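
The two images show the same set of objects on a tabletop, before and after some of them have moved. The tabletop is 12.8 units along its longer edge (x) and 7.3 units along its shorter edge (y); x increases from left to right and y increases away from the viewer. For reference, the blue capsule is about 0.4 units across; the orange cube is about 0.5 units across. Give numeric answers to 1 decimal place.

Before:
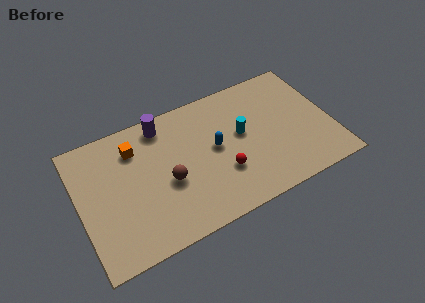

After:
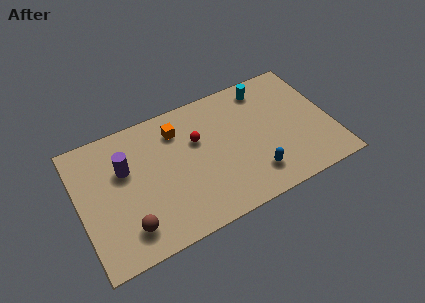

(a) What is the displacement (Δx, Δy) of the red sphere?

(-1.0, 2.3)

The red sphere started near (7.1, 2.4) and ended near (6.1, 4.7).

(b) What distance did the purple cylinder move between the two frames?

2.6

The purple cylinder moved from about (4.5, 6.3) to (2.4, 4.7), a distance of √(2.1² + 1.6²) ≈ 2.6.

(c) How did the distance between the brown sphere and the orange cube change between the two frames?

+2.3

They were about 2.9 units apart before and 5.2 after — 2.3 units further apart.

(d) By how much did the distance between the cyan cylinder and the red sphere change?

+1.9

They were about 2.1 units apart before and 4.0 after — 1.9 units further apart.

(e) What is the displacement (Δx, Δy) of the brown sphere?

(-2.2, -1.6)

The brown sphere started near (4.4, 3.1) and ended near (2.2, 1.5).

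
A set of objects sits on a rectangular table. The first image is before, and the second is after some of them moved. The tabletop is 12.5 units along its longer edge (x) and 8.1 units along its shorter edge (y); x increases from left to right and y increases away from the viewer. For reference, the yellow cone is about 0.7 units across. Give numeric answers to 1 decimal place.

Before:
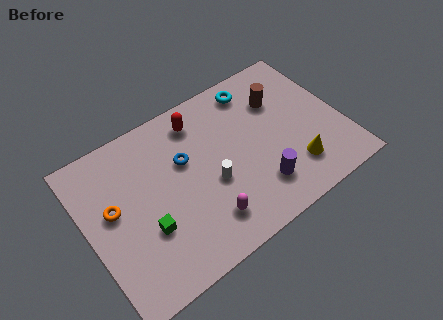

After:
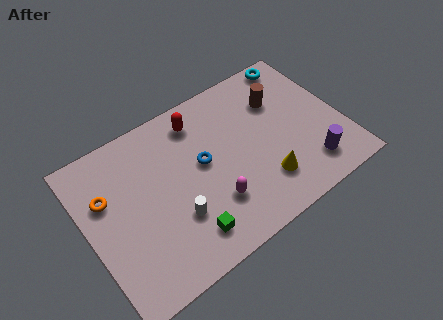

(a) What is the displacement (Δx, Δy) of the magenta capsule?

(0.5, 0.6)

The magenta capsule started near (5.3, 1.7) and ended near (5.8, 2.3).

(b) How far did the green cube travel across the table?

2.1

The green cube moved from about (2.6, 2.8) to (4.3, 1.5), a distance of √(1.7² + 1.3²) ≈ 2.1.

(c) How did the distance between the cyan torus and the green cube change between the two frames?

+1.5

Before: roughly 7.4 units apart; after: 8.9. That's 1.5 units further apart.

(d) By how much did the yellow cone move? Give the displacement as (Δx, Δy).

(-1.5, 0.1)

The yellow cone started near (9.8, 1.9) and ended near (8.3, 2.0).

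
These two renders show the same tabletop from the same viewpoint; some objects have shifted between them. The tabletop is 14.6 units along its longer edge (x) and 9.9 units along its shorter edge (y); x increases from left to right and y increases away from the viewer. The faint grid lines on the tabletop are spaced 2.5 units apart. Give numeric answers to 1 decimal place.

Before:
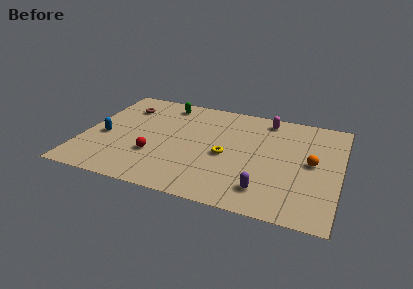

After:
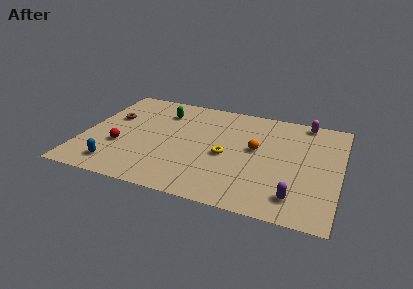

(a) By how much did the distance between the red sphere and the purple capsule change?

+3.7

They were about 6.5 units apart before and 10.2 after — 3.7 units further apart.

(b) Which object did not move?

the yellow torus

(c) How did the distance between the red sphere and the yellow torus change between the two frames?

+1.9

The distance was about 4.2 in the first image and 6.1 in the second, so they moved 1.9 units further apart.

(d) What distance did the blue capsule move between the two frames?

2.8

The blue capsule moved from about (1.2, 4.2) to (2.2, 1.6), a distance of √(1.0² + 2.6²) ≈ 2.8.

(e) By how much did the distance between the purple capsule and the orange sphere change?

+0.5

The distance was about 4.0 in the first image and 4.5 in the second, so they moved 0.5 units further apart.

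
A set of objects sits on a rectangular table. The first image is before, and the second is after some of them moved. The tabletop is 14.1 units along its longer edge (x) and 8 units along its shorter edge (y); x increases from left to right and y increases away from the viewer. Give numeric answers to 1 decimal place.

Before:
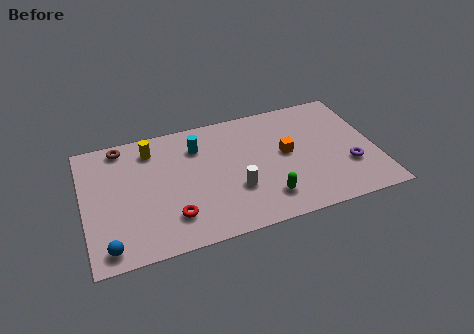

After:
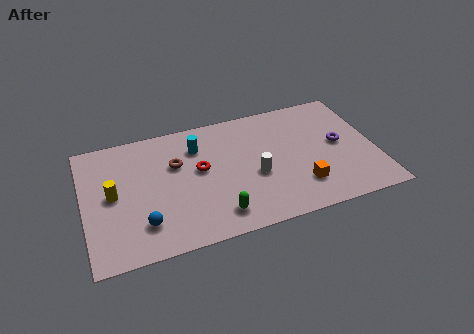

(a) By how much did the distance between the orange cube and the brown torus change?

-1.7

They were about 8.3 units apart before and 6.6 after — 1.7 units closer together.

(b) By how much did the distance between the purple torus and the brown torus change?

-3.6

They were about 11.6 units apart before and 8.0 after — 3.6 units closer together.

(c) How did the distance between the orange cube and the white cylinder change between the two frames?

-0.6

Before: roughly 3.1 units apart; after: 2.5. That's 0.6 units closer together.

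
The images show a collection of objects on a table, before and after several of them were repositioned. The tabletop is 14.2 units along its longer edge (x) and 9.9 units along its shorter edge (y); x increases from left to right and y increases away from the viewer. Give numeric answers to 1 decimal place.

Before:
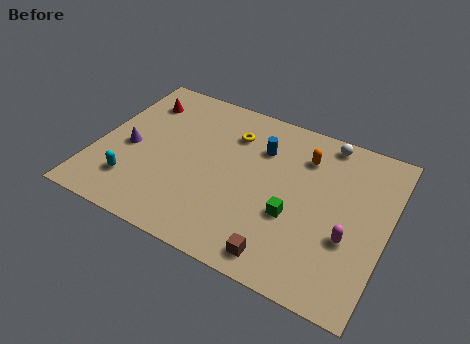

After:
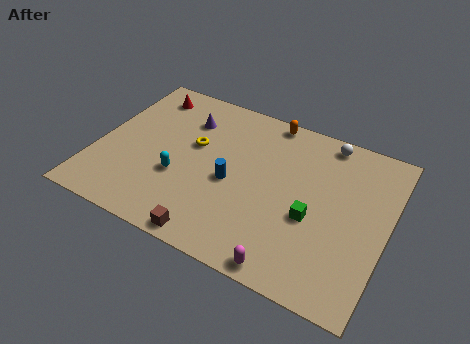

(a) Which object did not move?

the white sphere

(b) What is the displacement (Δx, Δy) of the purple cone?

(2.4, 3.0)

From the two frames, the purple cone sits at roughly (1.6, 4.4) before and (4.0, 7.4) after.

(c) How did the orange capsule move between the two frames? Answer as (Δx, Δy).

(-2.0, 1.6)

The orange capsule started near (9.9, 7.5) and ended near (7.9, 9.1).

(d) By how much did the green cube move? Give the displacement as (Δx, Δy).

(0.9, 0.3)

The green cube started near (9.8, 3.7) and ended near (10.7, 4.0).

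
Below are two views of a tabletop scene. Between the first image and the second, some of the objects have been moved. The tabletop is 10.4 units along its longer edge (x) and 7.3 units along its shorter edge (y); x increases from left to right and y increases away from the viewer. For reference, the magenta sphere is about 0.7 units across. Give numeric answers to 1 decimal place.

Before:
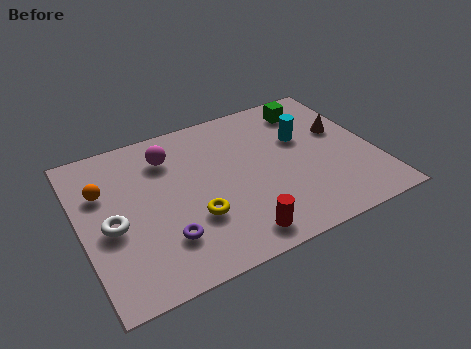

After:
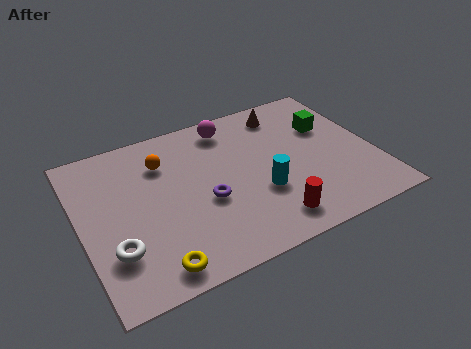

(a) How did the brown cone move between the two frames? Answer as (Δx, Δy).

(-1.8, 1.7)

The brown cone started near (9.4, 4.4) and ended near (7.6, 6.1).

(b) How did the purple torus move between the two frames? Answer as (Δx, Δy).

(1.6, 1.1)

The purple torus was at about (2.7, 1.9) and moved to about (4.3, 3.0).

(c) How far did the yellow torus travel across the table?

2.2

From (3.8, 2.4) to (2.2, 0.9), the yellow torus covered √(1.6² + 1.5²) ≈ 2.2 units.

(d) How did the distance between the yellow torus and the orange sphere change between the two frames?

+0.8

Before: roughly 3.8 units apart; after: 4.6. That's 0.8 units further apart.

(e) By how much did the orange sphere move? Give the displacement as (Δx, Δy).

(2.2, 0.5)

The orange sphere started near (0.9, 4.9) and ended near (3.1, 5.4).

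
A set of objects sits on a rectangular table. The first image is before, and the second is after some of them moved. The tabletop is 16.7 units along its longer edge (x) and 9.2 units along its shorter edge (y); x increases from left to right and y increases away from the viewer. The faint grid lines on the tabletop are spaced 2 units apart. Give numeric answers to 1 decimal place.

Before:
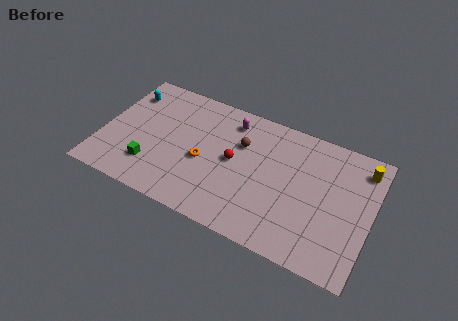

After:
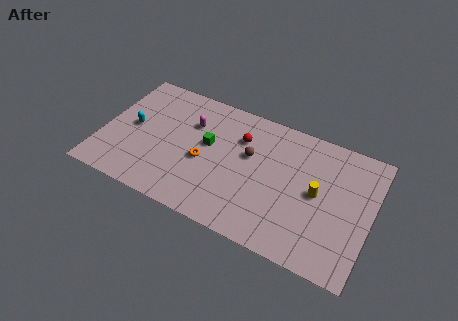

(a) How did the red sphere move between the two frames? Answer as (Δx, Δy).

(0.2, 1.8)

The red sphere was at about (8.2, 4.8) and moved to about (8.4, 6.6).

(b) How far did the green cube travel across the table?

4.4

The green cube was near (3.3, 2.3) before and (6.5, 5.3) after, so it travelled √(3.2² + 3.0²) ≈ 4.4 units.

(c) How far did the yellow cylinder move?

3.8

The yellow cylinder moved from about (15.9, 7.6) to (13.4, 4.7), a distance of √(2.5² + 2.9²) ≈ 3.8.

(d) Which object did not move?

the orange torus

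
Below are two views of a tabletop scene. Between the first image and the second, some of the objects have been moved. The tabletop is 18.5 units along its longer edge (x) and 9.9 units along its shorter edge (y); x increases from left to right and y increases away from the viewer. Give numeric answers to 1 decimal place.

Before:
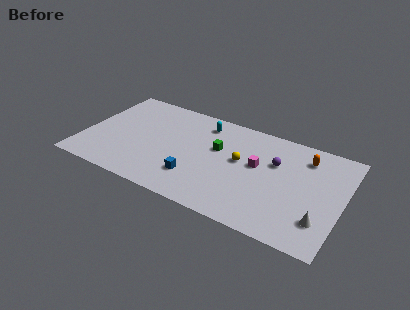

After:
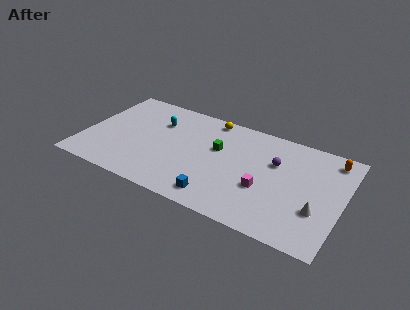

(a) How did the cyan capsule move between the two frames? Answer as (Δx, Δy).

(-3.2, -1.2)

The cyan capsule was at about (8.2, 8.2) and moved to about (5.0, 7.0).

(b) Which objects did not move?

the green cube and the purple sphere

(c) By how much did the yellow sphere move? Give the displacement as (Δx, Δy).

(-2.6, 3.3)

From the two frames, the yellow sphere sits at roughly (11.2, 5.6) before and (8.6, 8.9) after.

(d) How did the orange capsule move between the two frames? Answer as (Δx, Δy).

(1.8, 0.6)

From the two frames, the orange capsule sits at roughly (15.6, 7.9) before and (17.4, 8.5) after.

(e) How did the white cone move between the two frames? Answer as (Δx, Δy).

(-0.3, 0.8)

From the two frames, the white cone sits at roughly (17.2, 2.5) before and (16.9, 3.3) after.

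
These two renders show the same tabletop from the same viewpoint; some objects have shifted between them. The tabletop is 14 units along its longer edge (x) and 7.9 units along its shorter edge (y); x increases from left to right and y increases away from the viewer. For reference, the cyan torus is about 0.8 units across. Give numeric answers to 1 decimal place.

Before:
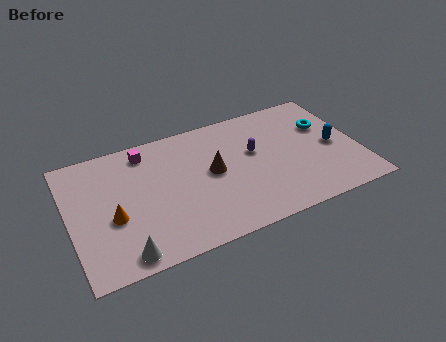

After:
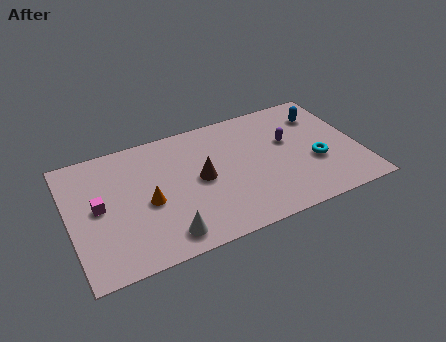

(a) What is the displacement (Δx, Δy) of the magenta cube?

(-2.5, -2.6)

From the two frames, the magenta cube sits at roughly (3.9, 6.7) before and (1.4, 4.1) after.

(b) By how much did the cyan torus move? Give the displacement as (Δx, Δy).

(-0.8, -2.2)

From the two frames, the cyan torus sits at roughly (12.6, 5.2) before and (11.8, 3.0) after.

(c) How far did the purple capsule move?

1.7

From (9.0, 4.7) to (10.7, 4.8), the purple capsule covered √(1.7² + 0.1²) ≈ 1.7 units.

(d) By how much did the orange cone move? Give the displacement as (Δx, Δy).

(1.7, 0.3)

The orange cone started near (2.0, 3.2) and ended near (3.7, 3.5).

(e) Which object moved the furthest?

the magenta cube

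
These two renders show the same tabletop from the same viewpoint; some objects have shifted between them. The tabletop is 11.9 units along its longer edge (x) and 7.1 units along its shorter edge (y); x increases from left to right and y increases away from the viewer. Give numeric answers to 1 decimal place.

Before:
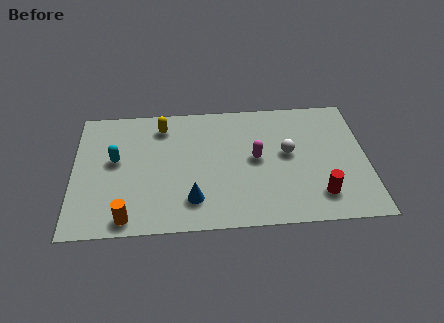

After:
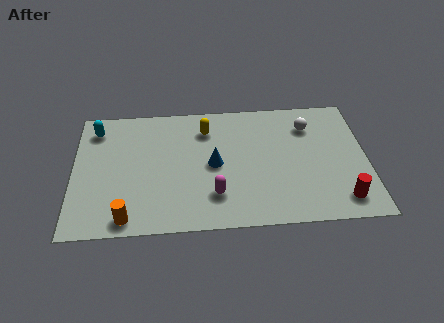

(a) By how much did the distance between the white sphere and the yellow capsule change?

-1.2

They were about 5.4 units apart before and 4.2 after — 1.2 units closer together.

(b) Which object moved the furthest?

the magenta capsule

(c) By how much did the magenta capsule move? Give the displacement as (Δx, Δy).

(-1.7, -1.9)

From the two frames, the magenta capsule sits at roughly (7.4, 3.7) before and (5.7, 1.8) after.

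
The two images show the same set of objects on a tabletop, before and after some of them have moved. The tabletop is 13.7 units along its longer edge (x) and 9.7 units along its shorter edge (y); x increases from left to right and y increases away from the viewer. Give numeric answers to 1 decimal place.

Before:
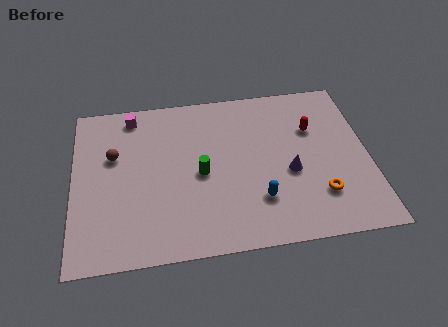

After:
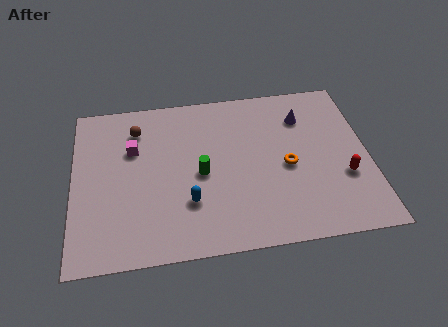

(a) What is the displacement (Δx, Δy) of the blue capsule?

(-3.2, 0.3)

The blue capsule was at about (8.5, 2.6) and moved to about (5.3, 2.9).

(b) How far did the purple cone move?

3.4

The purple cone moved from about (10.0, 4.0) to (10.8, 7.3), a distance of √(0.8² + 3.3²) ≈ 3.4.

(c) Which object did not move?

the green cylinder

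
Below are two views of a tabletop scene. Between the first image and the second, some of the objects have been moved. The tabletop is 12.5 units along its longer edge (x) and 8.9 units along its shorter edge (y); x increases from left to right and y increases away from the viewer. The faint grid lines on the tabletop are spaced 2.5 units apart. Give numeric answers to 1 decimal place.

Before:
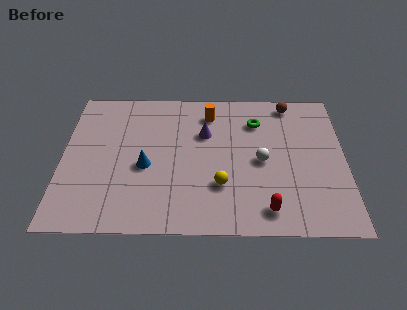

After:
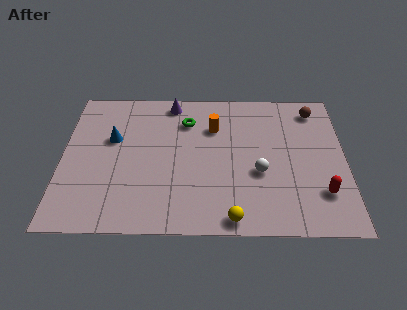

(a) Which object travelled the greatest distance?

the green torus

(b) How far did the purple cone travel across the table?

2.5

The purple cone was near (6.3, 5.9) before and (4.8, 7.9) after, so it travelled √(1.5² + 2.0²) ≈ 2.5 units.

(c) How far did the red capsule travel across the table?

2.6

The red capsule was near (9.0, 1.3) before and (11.4, 2.3) after, so it travelled √(2.4² + 1.0²) ≈ 2.6 units.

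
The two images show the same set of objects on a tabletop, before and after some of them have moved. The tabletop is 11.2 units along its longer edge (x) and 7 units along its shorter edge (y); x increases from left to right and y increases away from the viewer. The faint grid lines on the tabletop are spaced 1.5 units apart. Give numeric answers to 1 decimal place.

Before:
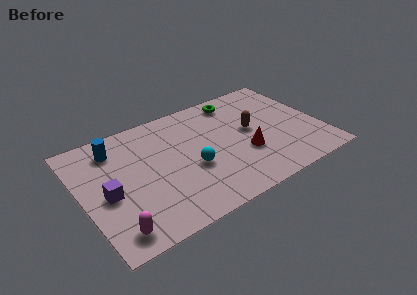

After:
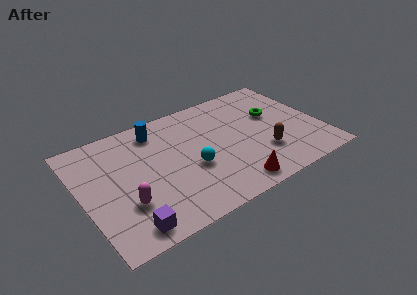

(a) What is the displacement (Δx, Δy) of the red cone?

(-0.9, -1.6)

From the two frames, the red cone sits at roughly (7.5, 2.5) before and (6.6, 0.9) after.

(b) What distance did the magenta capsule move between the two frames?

1.4

From (1.1, 1.0) to (1.8, 2.2), the magenta capsule covered √(0.7² + 1.2²) ≈ 1.4 units.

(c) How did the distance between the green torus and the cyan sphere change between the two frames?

+0.3

Before: roughly 4.2 units apart; after: 4.5. That's 0.3 units further apart.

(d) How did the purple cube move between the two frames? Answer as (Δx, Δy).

(0.6, -2.2)

From the two frames, the purple cube sits at roughly (1.1, 3.1) before and (1.7, 0.9) after.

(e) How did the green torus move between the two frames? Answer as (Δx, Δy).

(1.5, -1.7)

The green torus started near (7.7, 6.0) and ended near (9.2, 4.3).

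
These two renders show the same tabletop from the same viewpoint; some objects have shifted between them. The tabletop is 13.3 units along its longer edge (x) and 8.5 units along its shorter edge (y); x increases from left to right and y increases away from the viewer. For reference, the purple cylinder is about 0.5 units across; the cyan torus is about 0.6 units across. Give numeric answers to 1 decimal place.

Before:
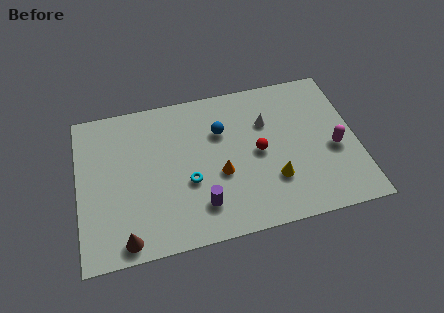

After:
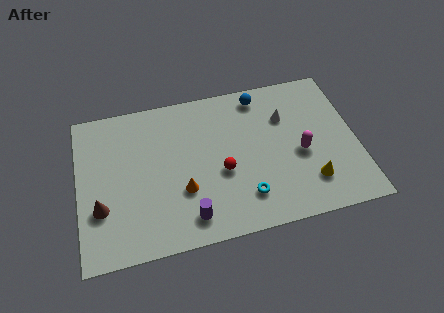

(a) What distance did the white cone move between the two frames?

0.9

From (9.1, 5.8) to (10.0, 5.9), the white cone covered √(0.9² + 0.1²) ≈ 0.9 units.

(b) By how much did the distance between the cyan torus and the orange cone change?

+1.6

Before: roughly 1.5 units apart; after: 3.1. That's 1.6 units further apart.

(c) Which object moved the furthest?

the cyan torus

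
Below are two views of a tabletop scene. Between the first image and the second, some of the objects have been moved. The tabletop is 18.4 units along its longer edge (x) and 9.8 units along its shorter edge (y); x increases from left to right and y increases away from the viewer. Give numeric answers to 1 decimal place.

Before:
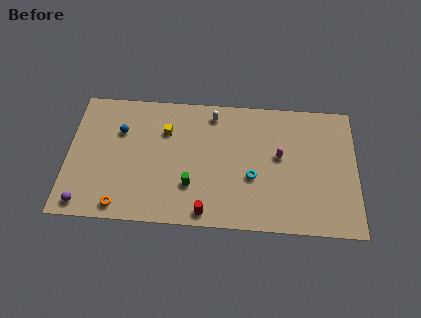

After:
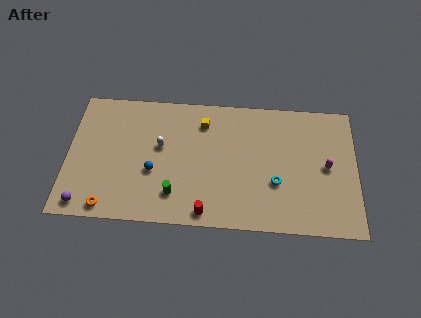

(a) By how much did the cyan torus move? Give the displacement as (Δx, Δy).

(1.5, -0.3)

The cyan torus started near (11.8, 3.8) and ended near (13.3, 3.5).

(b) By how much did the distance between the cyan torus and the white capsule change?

+2.4

Before: roughly 5.3 units apart; after: 7.7. That's 2.4 units further apart.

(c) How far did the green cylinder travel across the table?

1.2

The green cylinder was near (7.9, 2.9) before and (6.9, 2.2) after, so it travelled √(1.0² + 0.7²) ≈ 1.2 units.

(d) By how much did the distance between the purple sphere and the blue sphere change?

-0.9

They were about 6.0 units apart before and 5.1 after — 0.9 units closer together.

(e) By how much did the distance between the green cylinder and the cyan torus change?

+2.5

The distance was about 4.0 in the first image and 6.5 in the second, so they moved 2.5 units further apart.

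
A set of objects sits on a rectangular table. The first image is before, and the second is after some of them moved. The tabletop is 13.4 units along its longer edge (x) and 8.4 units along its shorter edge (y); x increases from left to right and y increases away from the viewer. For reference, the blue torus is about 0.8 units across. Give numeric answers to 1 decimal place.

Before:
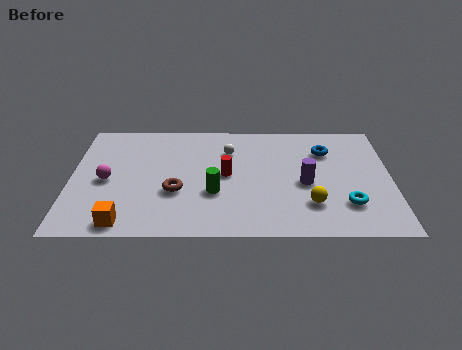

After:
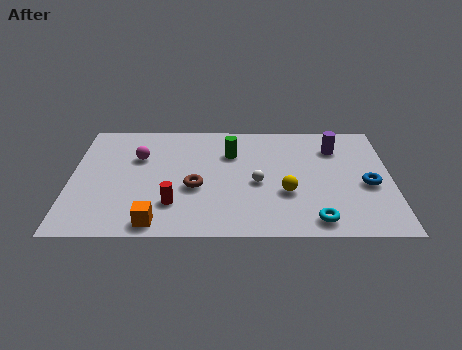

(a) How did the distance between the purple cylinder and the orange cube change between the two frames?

+1.2

The distance was about 8.0 in the first image and 9.2 in the second, so they moved 1.2 units further apart.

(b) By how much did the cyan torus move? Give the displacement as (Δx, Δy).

(-1.3, -1.1)

The cyan torus started near (11.5, 2.2) and ended near (10.2, 1.1).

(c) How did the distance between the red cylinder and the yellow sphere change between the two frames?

+0.7

Before: roughly 4.1 units apart; after: 4.8. That's 0.7 units further apart.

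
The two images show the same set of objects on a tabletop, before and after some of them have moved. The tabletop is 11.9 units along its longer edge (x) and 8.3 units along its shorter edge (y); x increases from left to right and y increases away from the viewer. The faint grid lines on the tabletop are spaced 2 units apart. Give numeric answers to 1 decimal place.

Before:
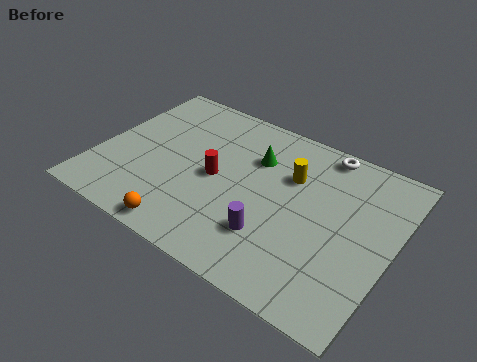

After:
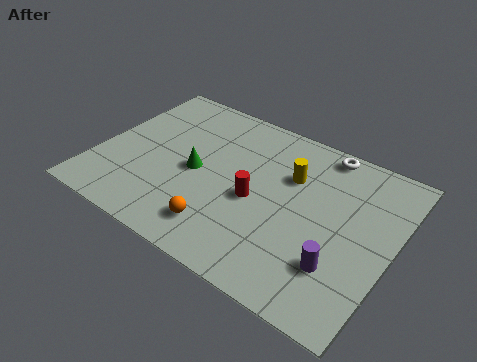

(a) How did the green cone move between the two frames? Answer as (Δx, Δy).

(-2.1, -1.9)

From the two frames, the green cone sits at roughly (6.1, 5.8) before and (4.0, 3.9) after.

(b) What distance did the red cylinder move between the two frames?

1.7

The red cylinder was near (4.8, 4.0) before and (6.5, 3.7) after, so it travelled √(1.7² + 0.3²) ≈ 1.7 units.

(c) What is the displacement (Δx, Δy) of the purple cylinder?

(2.7, 0.0)

The purple cylinder started near (7.4, 2.3) and ended near (10.1, 2.3).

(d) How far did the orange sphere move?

1.5

The orange sphere was near (4.2, 0.8) before and (5.5, 1.6) after, so it travelled √(1.3² + 0.8²) ≈ 1.5 units.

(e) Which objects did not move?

the yellow cylinder and the white torus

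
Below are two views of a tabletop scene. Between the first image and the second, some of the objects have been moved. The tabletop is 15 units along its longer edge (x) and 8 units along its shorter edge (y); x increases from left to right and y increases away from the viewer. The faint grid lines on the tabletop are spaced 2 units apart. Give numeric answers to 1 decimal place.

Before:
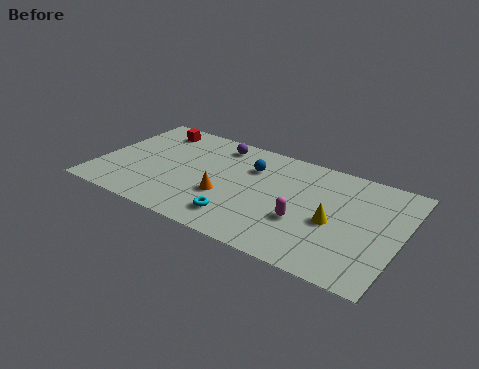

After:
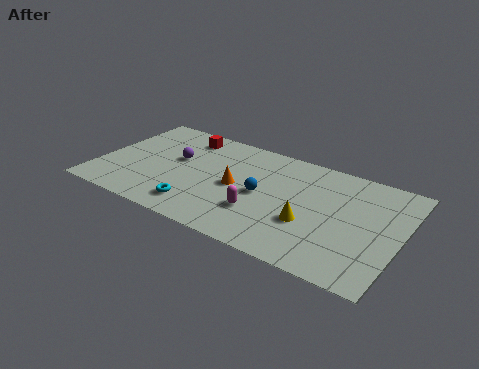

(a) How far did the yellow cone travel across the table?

1.3

From (11.8, 3.5) to (10.7, 2.9), the yellow cone covered √(1.1² + 0.6²) ≈ 1.3 units.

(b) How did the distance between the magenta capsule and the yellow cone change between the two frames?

+0.9

They were about 1.5 units apart before and 2.4 after — 0.9 units further apart.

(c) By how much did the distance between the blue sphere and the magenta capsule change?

-2.7

They were about 4.1 units apart before and 1.4 after — 2.7 units closer together.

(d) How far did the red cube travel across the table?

1.6

The red cube moved from about (2.2, 6.7) to (3.8, 6.7), a distance of √(1.6² + 0.0²) ≈ 1.6.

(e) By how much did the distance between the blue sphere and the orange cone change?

-1.6

The distance was about 2.9 in the first image and 1.3 in the second, so they moved 1.6 units closer together.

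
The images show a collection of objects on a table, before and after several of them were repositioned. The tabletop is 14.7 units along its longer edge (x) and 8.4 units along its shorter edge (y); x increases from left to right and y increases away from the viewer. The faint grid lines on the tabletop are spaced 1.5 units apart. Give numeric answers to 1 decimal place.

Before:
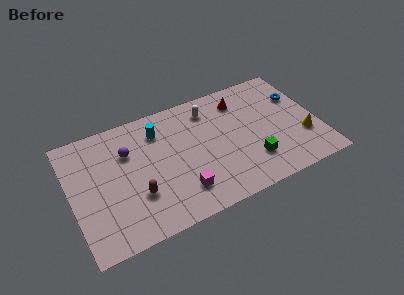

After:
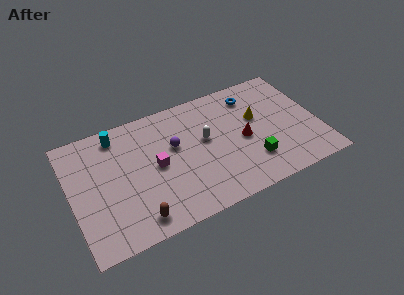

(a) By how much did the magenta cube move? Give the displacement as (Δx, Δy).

(-1.2, 2.3)

The magenta cube was at about (6.2, 1.9) and moved to about (5.0, 4.2).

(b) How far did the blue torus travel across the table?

2.9

The blue torus moved from about (13.8, 5.7) to (11.1, 6.8), a distance of √(2.7² + 1.1²) ≈ 2.9.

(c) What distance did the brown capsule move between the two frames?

1.5

The brown capsule was near (3.7, 2.7) before and (3.5, 1.2) after, so it travelled √(0.2² + 1.5²) ≈ 1.5 units.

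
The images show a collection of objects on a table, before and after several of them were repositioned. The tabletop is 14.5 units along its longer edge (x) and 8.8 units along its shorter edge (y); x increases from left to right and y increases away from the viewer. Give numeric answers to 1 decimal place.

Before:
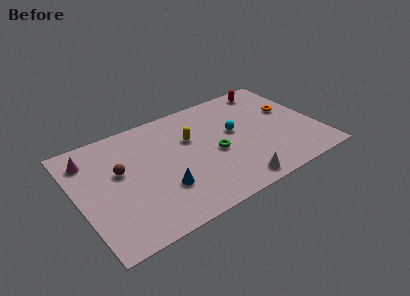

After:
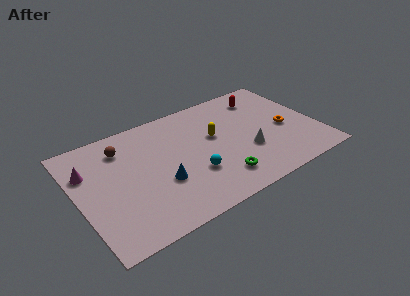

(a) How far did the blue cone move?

0.5

The blue cone moved from about (4.8, 2.7) to (4.8, 3.2), a distance of √(0.0² + 0.5²) ≈ 0.5.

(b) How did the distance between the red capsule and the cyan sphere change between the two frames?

+2.8

They were about 3.8 units apart before and 6.6 after — 2.8 units further apart.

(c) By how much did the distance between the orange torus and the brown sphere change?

-0.4

The distance was about 10.5 in the first image and 10.1 in the second, so they moved 0.4 units closer together.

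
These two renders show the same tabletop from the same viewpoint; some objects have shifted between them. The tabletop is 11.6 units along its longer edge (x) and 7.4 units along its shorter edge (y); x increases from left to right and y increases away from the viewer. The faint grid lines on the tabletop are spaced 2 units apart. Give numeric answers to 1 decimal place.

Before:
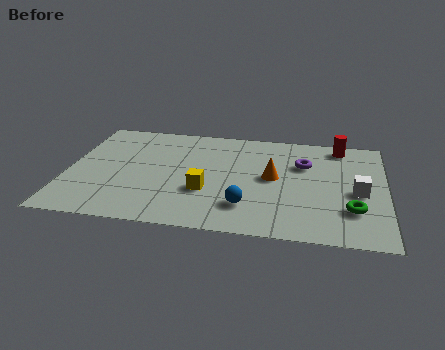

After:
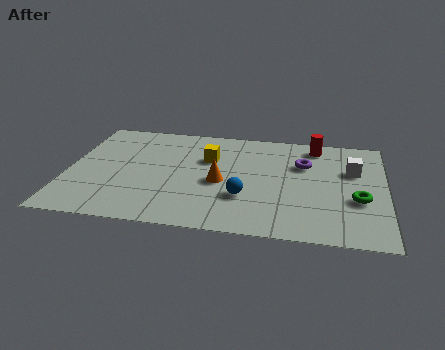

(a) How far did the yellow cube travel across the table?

2.3

The yellow cube moved from about (5.1, 2.6) to (5.1, 4.9), a distance of √(0.0² + 2.3²) ≈ 2.3.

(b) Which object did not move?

the purple torus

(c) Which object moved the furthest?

the yellow cube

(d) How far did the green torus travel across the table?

0.7

The green torus moved from about (10.4, 2.1) to (10.6, 2.8), a distance of √(0.2² + 0.7²) ≈ 0.7.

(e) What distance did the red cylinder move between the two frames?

0.9

The red cylinder moved from about (9.9, 6.5) to (9.0, 6.4), a distance of √(0.9² + 0.1²) ≈ 0.9.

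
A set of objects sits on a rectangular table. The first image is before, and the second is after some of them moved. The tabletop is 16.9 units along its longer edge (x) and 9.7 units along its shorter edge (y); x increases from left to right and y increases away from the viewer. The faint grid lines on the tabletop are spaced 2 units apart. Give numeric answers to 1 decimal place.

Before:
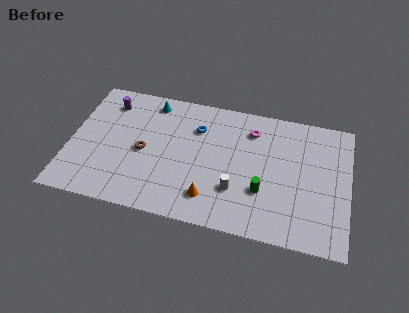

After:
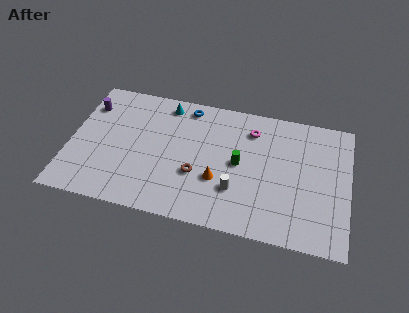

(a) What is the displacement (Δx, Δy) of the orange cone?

(0.4, 1.4)

The orange cone started near (8.7, 2.0) and ended near (9.1, 3.4).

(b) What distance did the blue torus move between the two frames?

1.7

The blue torus was near (7.6, 7.0) before and (6.9, 8.5) after, so it travelled √(0.7² + 1.5²) ≈ 1.7 units.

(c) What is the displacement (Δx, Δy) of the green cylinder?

(-1.5, 1.7)

The green cylinder started near (11.8, 3.2) and ended near (10.3, 4.9).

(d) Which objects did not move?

the white cylinder and the magenta torus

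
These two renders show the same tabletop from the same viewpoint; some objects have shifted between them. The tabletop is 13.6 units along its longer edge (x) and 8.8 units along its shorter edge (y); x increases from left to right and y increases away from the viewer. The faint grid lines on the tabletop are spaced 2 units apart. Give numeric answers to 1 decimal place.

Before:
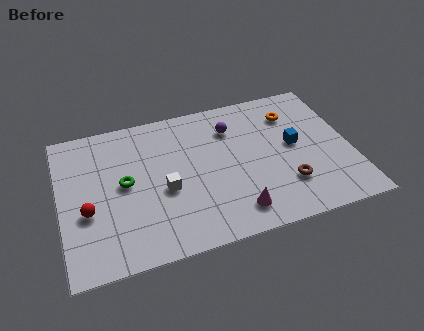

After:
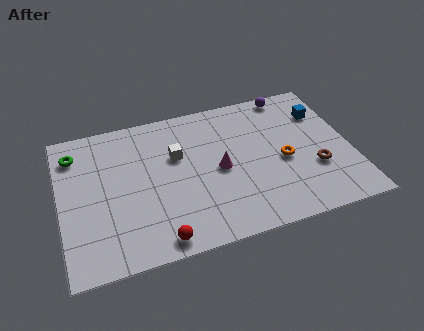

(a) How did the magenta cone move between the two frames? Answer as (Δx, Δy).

(-0.5, 2.7)

From the two frames, the magenta cone sits at roughly (7.9, 1.5) before and (7.4, 4.2) after.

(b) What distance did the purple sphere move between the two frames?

3.2

From (8.2, 6.6) to (11.1, 8.0), the purple sphere covered √(2.9² + 1.4²) ≈ 3.2 units.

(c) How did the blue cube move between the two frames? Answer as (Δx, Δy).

(1.5, 1.7)

The blue cube was at about (11.0, 4.7) and moved to about (12.5, 6.4).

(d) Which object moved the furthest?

the red sphere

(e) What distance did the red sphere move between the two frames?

4.0

The red sphere moved from about (1.2, 3.4) to (4.3, 0.9), a distance of √(3.1² + 2.5²) ≈ 4.0.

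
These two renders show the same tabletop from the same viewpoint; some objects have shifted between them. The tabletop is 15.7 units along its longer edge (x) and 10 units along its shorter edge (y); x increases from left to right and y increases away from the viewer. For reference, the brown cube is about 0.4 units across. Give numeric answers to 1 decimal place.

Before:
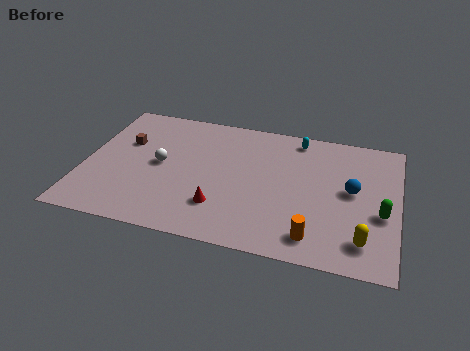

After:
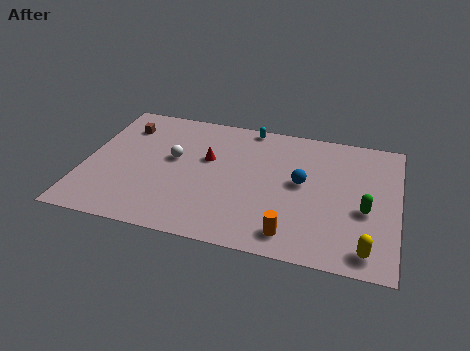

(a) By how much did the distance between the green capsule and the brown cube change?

-0.3

They were about 13.2 units apart before and 12.9 after — 0.3 units closer together.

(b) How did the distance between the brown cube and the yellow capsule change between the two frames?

+1.1

Before: roughly 13.0 units apart; after: 14.1. That's 1.1 units further apart.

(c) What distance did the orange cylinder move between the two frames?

1.1

The orange cylinder was near (11.7, 1.6) before and (10.6, 1.5) after, so it travelled √(1.1² + 0.1²) ≈ 1.1 units.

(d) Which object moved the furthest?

the red cone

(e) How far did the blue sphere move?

2.5

The blue sphere moved from about (13.4, 5.4) to (10.9, 5.4), a distance of √(2.5² + 0.0²) ≈ 2.5.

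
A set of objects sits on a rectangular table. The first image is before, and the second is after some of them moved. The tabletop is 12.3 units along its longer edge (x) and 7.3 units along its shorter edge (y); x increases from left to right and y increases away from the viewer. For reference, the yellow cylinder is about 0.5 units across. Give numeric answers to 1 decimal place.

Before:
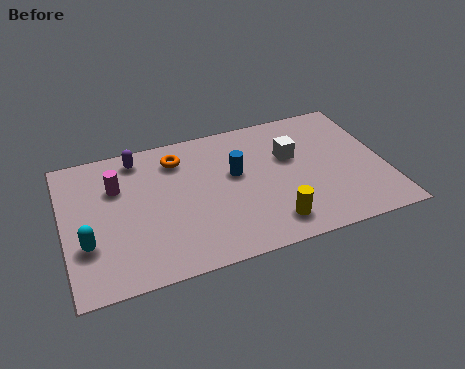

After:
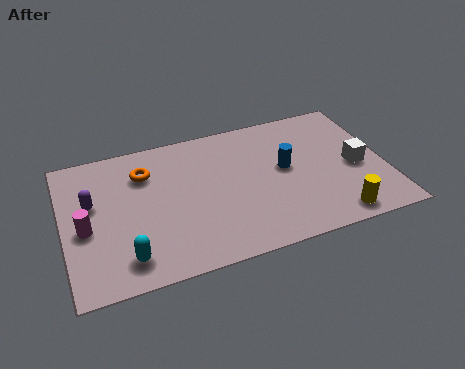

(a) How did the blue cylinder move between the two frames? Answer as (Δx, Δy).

(1.9, -0.3)

From the two frames, the blue cylinder sits at roughly (6.6, 4.3) before and (8.5, 4.0) after.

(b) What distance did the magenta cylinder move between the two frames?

2.2

The magenta cylinder moved from about (2.1, 5.0) to (0.8, 3.2), a distance of √(1.3² + 1.8²) ≈ 2.2.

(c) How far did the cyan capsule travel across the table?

1.8

From (0.8, 2.4) to (2.2, 1.3), the cyan capsule covered √(1.4² + 1.1²) ≈ 1.8 units.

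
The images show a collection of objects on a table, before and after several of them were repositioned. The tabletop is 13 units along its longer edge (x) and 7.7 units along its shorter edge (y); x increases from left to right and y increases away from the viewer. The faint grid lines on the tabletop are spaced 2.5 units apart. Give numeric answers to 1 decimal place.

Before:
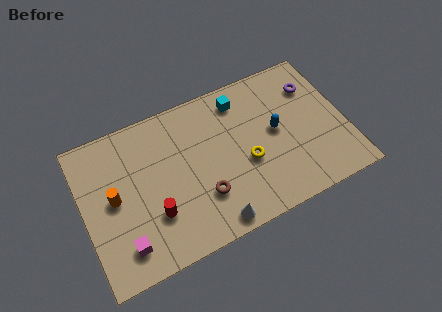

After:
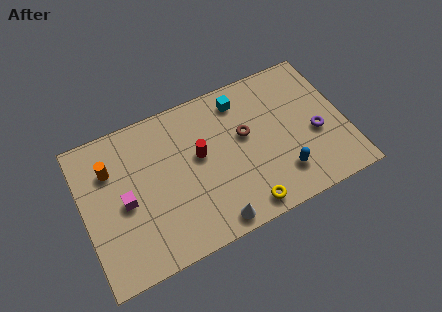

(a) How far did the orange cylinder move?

1.5

The orange cylinder moved from about (1.5, 4.0) to (1.5, 5.5), a distance of √(0.0² + 1.5²) ≈ 1.5.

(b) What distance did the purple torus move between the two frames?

2.5

The purple torus was near (11.7, 5.7) before and (11.5, 3.2) after, so it travelled √(0.2² + 2.5²) ≈ 2.5 units.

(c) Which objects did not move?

the cyan cube and the white cone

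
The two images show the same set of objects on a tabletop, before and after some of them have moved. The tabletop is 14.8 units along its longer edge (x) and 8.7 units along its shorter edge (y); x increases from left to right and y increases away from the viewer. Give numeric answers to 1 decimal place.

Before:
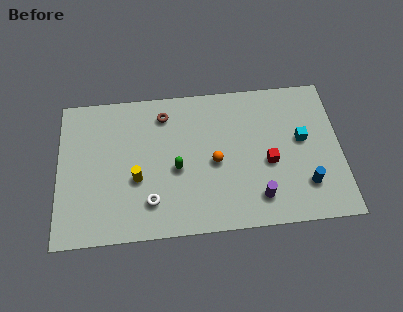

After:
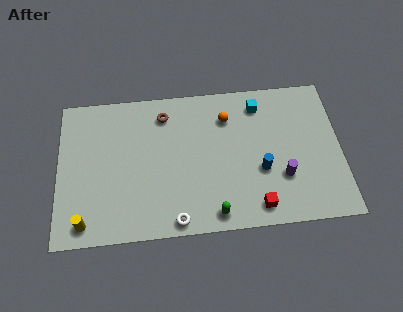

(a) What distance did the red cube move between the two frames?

2.6

From (11.0, 3.7) to (10.3, 1.2), the red cube covered √(0.7² + 2.5²) ≈ 2.6 units.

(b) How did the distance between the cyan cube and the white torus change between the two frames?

-0.7

Before: roughly 8.5 units apart; after: 7.8. That's 0.7 units closer together.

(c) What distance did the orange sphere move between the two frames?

2.7

The orange sphere moved from about (8.2, 4.0) to (8.9, 6.6), a distance of √(0.7² + 2.6²) ≈ 2.7.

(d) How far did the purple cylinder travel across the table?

1.7

From (10.4, 1.7) to (11.7, 2.8), the purple cylinder covered √(1.3² + 1.1²) ≈ 1.7 units.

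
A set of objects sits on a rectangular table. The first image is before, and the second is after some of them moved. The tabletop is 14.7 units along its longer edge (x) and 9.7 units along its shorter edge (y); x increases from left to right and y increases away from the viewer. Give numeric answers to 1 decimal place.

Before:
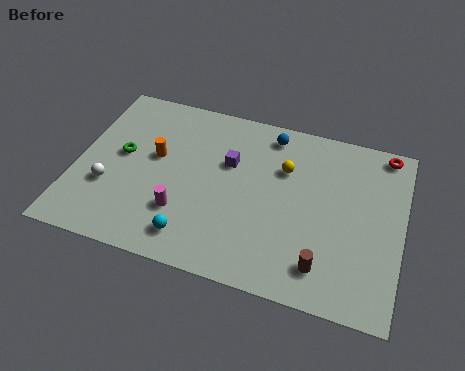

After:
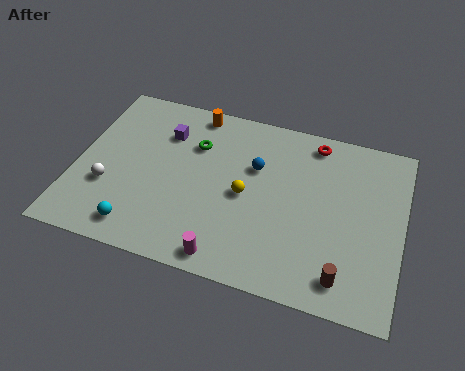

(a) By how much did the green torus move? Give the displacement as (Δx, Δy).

(3.2, 1.5)

The green torus started near (2.0, 5.3) and ended near (5.2, 6.8).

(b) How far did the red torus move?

3.2

From (13.7, 8.8) to (10.5, 8.5), the red torus covered √(3.2² + 0.3²) ≈ 3.2 units.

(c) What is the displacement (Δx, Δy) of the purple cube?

(-3.0, 0.9)

The purple cube started near (6.8, 6.2) and ended near (3.8, 7.1).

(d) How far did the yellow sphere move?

2.6

From (9.3, 6.6) to (7.7, 4.6), the yellow sphere covered √(1.6² + 2.0²) ≈ 2.6 units.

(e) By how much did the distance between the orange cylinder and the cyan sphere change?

+3.0

Before: roughly 4.5 units apart; after: 7.5. That's 3.0 units further apart.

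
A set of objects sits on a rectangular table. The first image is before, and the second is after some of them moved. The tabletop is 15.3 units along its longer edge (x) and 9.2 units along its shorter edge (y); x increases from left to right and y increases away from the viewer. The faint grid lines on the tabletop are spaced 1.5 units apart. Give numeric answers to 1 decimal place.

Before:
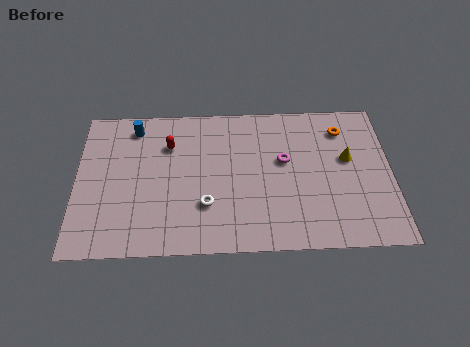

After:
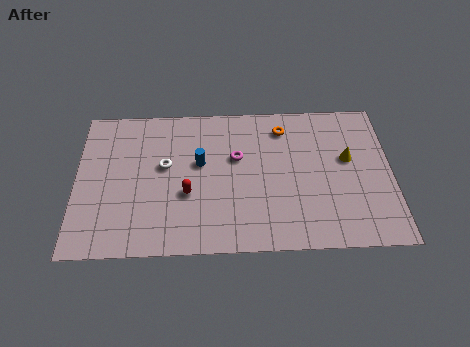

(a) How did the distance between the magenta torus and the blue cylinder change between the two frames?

-5.9

They were about 7.7 units apart before and 1.8 after — 5.9 units closer together.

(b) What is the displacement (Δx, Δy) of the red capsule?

(0.9, -3.1)

The red capsule was at about (4.5, 6.6) and moved to about (5.4, 3.5).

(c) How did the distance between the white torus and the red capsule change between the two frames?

-2.1

Before: roughly 4.2 units apart; after: 2.1. That's 2.1 units closer together.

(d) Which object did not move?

the yellow cone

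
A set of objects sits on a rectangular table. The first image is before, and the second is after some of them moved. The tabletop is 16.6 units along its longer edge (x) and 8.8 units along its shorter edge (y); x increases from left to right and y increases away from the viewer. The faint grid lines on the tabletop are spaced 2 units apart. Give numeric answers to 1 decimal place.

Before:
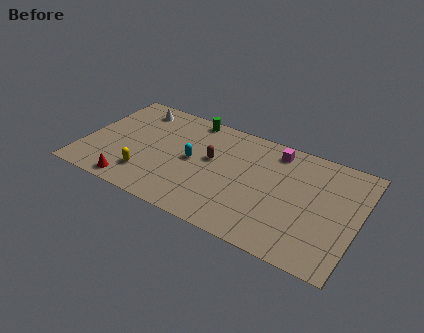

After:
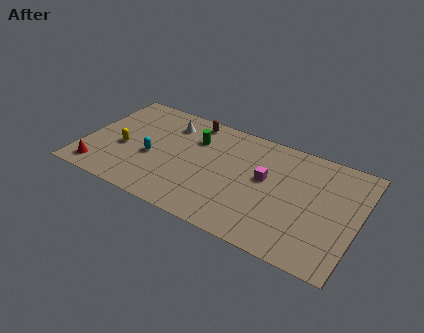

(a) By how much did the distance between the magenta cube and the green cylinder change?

-0.6

They were about 5.3 units apart before and 4.7 after — 0.6 units closer together.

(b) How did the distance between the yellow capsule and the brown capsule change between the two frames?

+0.8

The distance was about 4.7 in the first image and 5.5 in the second, so they moved 0.8 units further apart.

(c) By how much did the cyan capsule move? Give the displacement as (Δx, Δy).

(-2.4, -0.8)

The cyan capsule was at about (6.6, 4.5) and moved to about (4.2, 3.7).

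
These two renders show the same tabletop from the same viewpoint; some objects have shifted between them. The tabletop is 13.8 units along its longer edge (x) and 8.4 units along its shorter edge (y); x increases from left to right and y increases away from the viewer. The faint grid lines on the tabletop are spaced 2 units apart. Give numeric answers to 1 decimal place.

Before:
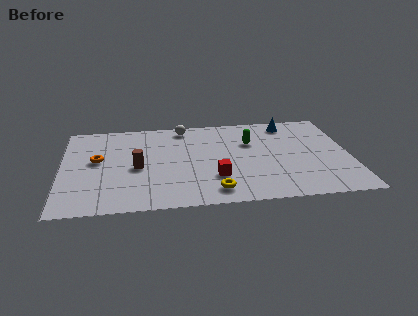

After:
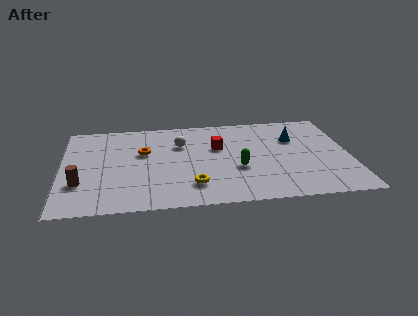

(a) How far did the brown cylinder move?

3.0

The brown cylinder was near (3.6, 3.8) before and (0.9, 2.6) after, so it travelled √(2.7² + 1.2²) ≈ 3.0 units.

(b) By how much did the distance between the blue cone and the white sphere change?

+0.4

They were about 5.1 units apart before and 5.5 after — 0.4 units further apart.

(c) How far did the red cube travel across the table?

2.8

The red cube was near (7.3, 2.5) before and (7.5, 5.3) after, so it travelled √(0.2² + 2.8²) ≈ 2.8 units.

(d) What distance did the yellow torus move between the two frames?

1.2

The yellow torus was near (7.2, 1.3) before and (6.2, 1.9) after, so it travelled √(1.0² + 0.6²) ≈ 1.2 units.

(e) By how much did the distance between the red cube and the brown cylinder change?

+3.2

The distance was about 3.9 in the first image and 7.1 in the second, so they moved 3.2 units further apart.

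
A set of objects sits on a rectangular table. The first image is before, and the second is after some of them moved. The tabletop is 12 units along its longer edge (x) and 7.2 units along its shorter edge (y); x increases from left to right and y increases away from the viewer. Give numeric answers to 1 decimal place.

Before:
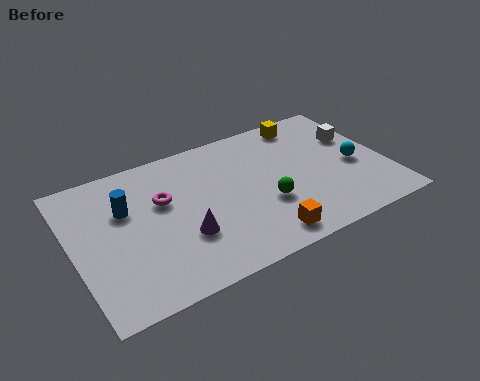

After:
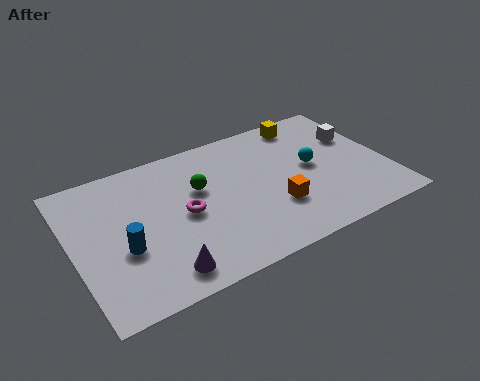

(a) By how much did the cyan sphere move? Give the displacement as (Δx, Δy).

(-1.6, 0.6)

The cyan sphere was at about (10.8, 3.2) and moved to about (9.2, 3.8).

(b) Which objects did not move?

the yellow cube and the white cube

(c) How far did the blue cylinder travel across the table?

1.9

The blue cylinder moved from about (2.1, 4.7) to (1.8, 2.8), a distance of √(0.3² + 1.9²) ≈ 1.9.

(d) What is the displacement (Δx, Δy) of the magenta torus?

(0.7, -1.0)

From the two frames, the magenta torus sits at roughly (3.5, 4.5) before and (4.2, 3.5) after.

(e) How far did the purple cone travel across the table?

1.6

From (4.0, 2.4) to (3.0, 1.1), the purple cone covered √(1.0² + 1.3²) ≈ 1.6 units.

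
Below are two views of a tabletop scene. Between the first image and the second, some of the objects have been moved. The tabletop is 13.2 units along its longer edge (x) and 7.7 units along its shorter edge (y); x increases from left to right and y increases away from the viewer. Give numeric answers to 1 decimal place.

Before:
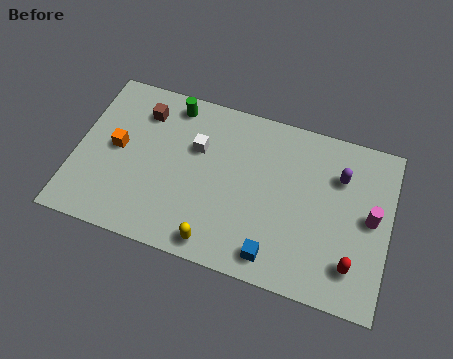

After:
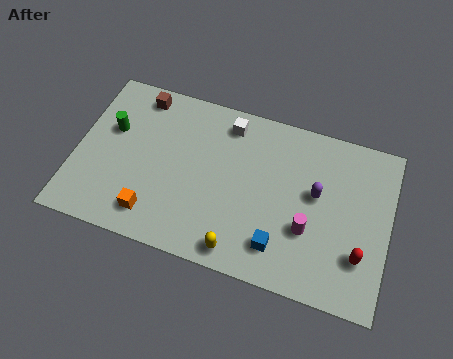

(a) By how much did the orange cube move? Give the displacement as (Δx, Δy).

(1.8, -2.6)

The orange cube started near (1.7, 4.0) and ended near (3.5, 1.4).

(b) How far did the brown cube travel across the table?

0.7

The brown cube moved from about (2.6, 6.0) to (2.4, 6.7), a distance of √(0.2² + 0.7²) ≈ 0.7.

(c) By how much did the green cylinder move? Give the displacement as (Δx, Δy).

(-2.4, -1.9)

The green cylinder started near (3.8, 6.7) and ended near (1.4, 4.8).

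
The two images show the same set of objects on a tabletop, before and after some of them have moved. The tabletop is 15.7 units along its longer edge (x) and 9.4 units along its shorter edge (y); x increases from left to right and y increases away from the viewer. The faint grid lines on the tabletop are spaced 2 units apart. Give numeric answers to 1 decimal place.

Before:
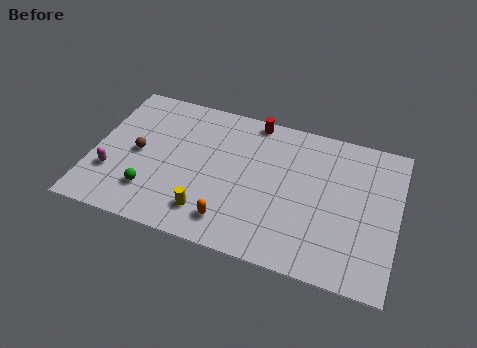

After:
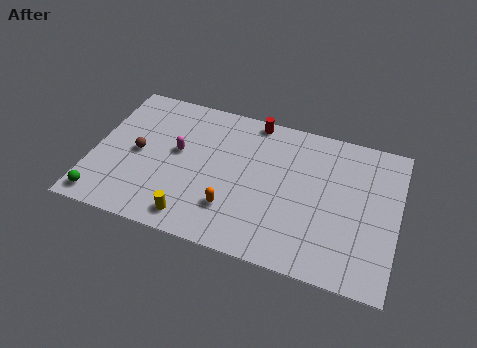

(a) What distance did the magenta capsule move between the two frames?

4.0

The magenta capsule was near (1.1, 2.9) before and (4.3, 5.3) after, so it travelled √(3.2² + 2.4²) ≈ 4.0 units.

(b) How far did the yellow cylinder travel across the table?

0.9

The yellow cylinder moved from about (6.2, 1.9) to (5.5, 1.3), a distance of √(0.7² + 0.6²) ≈ 0.9.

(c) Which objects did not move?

the brown sphere and the red cylinder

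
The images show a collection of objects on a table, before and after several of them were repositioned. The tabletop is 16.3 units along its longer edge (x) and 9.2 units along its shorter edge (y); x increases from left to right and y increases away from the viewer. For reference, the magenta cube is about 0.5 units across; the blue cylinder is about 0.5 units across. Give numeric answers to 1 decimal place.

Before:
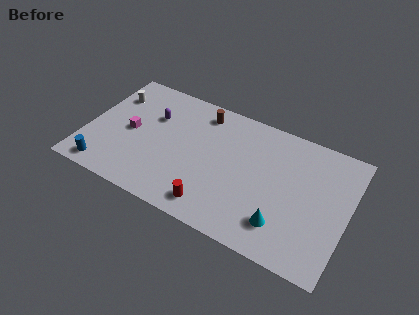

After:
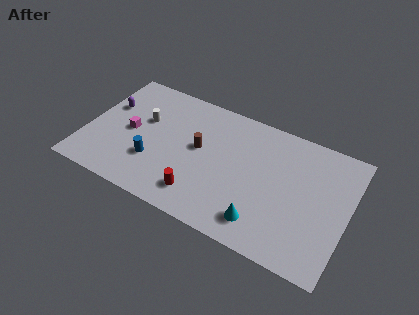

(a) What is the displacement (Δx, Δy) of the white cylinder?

(2.2, -1.1)

From the two frames, the white cylinder sits at roughly (1.2, 6.8) before and (3.4, 5.7) after.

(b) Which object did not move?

the magenta cube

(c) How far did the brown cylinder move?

2.7

The brown cylinder moved from about (6.8, 7.8) to (7.0, 5.1), a distance of √(0.2² + 2.7²) ≈ 2.7.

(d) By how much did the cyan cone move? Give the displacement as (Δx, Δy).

(-1.2, -0.4)

The cyan cone started near (12.6, 2.1) and ended near (11.4, 1.7).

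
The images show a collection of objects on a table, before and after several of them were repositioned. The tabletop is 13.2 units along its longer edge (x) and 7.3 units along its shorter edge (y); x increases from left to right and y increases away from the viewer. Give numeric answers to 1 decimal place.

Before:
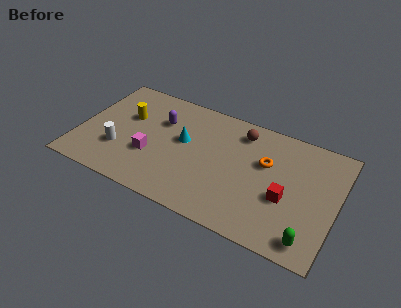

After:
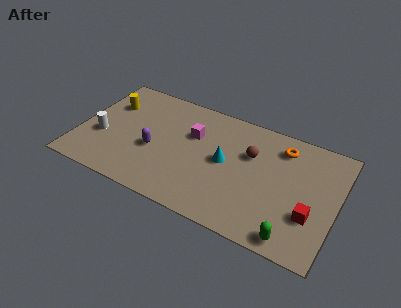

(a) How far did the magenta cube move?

2.9

The magenta cube moved from about (3.8, 2.6) to (5.7, 4.8), a distance of √(1.9² + 2.2²) ≈ 2.9.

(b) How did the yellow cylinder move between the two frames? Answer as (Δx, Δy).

(-1.0, 0.5)

The yellow cylinder was at about (2.3, 4.6) and moved to about (1.3, 5.1).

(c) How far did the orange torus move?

1.5

The orange torus was near (9.5, 4.6) before and (10.2, 5.9) after, so it travelled √(0.7² + 1.3²) ≈ 1.5 units.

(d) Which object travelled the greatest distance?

the magenta cube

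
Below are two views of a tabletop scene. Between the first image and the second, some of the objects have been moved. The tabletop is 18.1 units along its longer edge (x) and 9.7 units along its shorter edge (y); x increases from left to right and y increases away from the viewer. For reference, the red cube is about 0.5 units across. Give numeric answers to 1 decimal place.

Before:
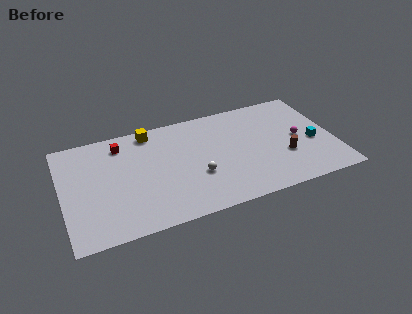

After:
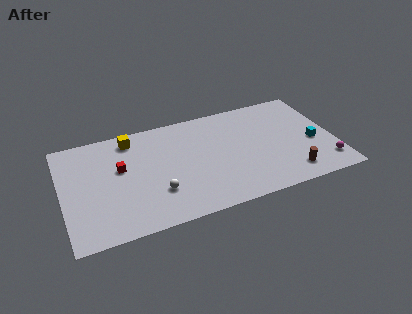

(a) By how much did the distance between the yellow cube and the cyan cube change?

+1.1

The distance was about 11.5 in the first image and 12.6 in the second, so they moved 1.1 units further apart.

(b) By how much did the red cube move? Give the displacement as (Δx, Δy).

(-0.2, -2.2)

The red cube was at about (4.1, 8.0) and moved to about (3.9, 5.8).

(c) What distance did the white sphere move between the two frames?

2.8

The white sphere moved from about (8.8, 3.5) to (6.1, 2.9), a distance of √(2.7² + 0.6²) ≈ 2.8.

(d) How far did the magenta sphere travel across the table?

3.3

From (15.8, 4.8) to (17.3, 1.9), the magenta sphere covered √(1.5² + 2.9²) ≈ 3.3 units.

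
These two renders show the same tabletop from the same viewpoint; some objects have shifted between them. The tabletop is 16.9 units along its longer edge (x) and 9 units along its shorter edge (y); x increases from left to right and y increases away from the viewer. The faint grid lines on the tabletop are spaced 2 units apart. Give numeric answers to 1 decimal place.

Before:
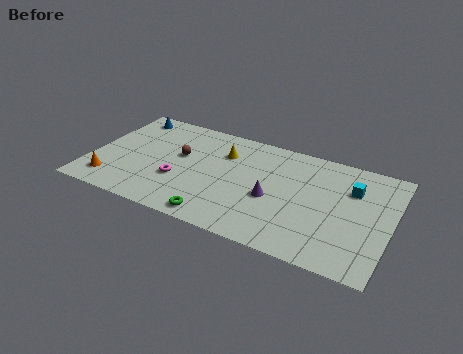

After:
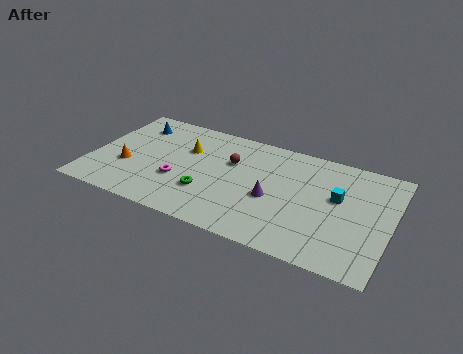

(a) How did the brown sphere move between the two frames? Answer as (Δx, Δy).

(2.9, 0.6)

The brown sphere was at about (4.9, 5.3) and moved to about (7.8, 5.9).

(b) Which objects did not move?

the purple cone and the magenta torus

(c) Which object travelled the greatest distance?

the brown sphere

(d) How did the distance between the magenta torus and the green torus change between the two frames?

-1.6

Before: roughly 3.3 units apart; after: 1.7. That's 1.6 units closer together.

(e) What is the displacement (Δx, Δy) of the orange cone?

(0.7, 1.6)

The orange cone was at about (1.4, 1.7) and moved to about (2.1, 3.3).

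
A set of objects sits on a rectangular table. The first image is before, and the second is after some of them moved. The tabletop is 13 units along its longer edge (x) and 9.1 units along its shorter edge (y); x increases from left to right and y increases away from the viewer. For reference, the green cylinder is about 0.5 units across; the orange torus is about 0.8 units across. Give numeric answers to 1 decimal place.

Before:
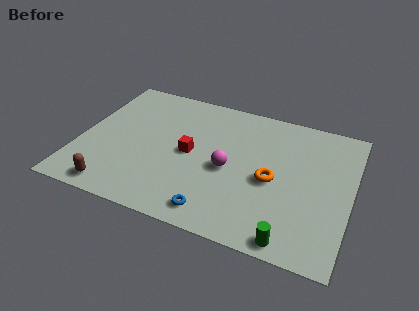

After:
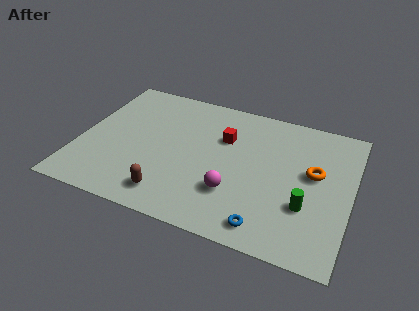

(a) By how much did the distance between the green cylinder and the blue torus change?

-1.1

Before: roughly 3.6 units apart; after: 2.5. That's 1.1 units closer together.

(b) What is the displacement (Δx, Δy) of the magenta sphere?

(0.4, -1.4)

The magenta sphere started near (7.2, 4.1) and ended near (7.6, 2.7).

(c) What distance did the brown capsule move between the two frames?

2.6

The brown capsule moved from about (2.1, 1.0) to (4.7, 1.5), a distance of √(2.6² + 0.5²) ≈ 2.6.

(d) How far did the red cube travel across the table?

2.2

The red cube moved from about (5.3, 4.5) to (6.8, 6.1), a distance of √(1.5² + 1.6²) ≈ 2.2.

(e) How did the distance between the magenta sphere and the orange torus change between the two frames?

+2.3

They were about 2.1 units apart before and 4.4 after — 2.3 units further apart.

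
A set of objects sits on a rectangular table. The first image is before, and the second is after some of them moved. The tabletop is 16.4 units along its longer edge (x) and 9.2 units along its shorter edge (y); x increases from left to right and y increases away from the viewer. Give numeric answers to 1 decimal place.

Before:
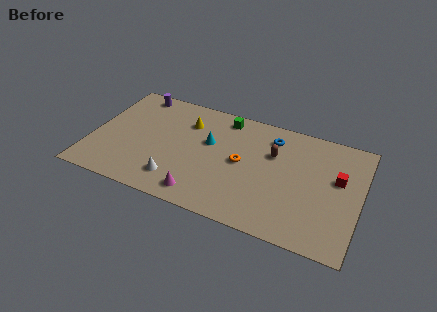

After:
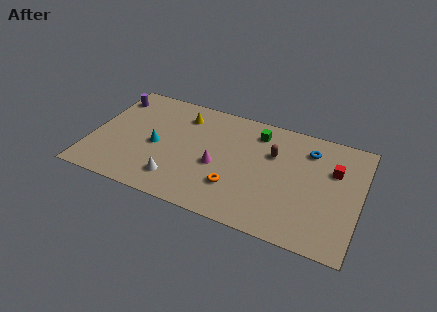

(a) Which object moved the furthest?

the cyan cone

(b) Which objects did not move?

the white cone and the brown capsule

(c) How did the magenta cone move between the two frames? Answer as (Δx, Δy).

(0.7, 2.6)

The magenta cone started near (7.1, 1.3) and ended near (7.8, 3.9).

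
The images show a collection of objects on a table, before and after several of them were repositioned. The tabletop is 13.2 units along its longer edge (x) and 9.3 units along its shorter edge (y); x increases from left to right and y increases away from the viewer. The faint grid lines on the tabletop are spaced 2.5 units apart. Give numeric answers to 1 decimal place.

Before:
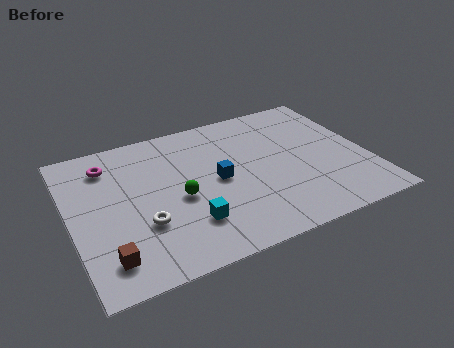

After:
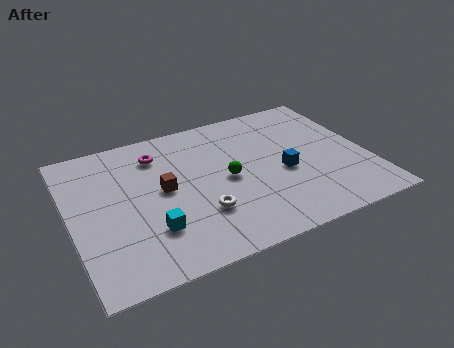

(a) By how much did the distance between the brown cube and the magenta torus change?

-3.3

Before: roughly 5.7 units apart; after: 2.4. That's 3.3 units closer together.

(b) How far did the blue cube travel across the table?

3.0

The blue cube was near (6.5, 4.6) before and (9.4, 4.0) after, so it travelled √(2.9² + 0.6²) ≈ 3.0 units.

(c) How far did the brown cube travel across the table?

4.3

The brown cube was near (1.3, 1.7) before and (4.1, 4.9) after, so it travelled √(2.8² + 3.2²) ≈ 4.3 units.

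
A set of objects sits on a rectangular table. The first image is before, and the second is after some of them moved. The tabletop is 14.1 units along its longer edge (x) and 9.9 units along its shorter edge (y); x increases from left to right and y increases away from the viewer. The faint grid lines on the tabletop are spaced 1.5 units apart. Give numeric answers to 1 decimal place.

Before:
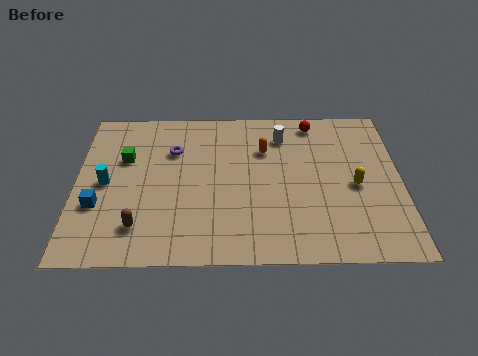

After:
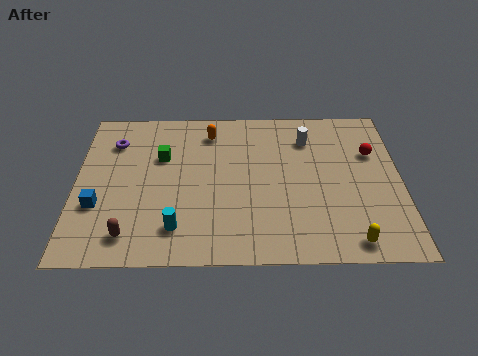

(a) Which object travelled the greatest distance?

the cyan cylinder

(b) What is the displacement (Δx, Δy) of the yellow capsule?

(-0.3, -3.4)

The yellow capsule started near (12.1, 4.5) and ended near (11.8, 1.1).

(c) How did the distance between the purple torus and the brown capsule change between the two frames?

+1.0

Before: roughly 5.0 units apart; after: 6.0. That's 1.0 units further apart.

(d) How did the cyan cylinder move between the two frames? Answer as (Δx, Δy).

(3.1, -2.8)

The cyan cylinder was at about (1.3, 4.8) and moved to about (4.4, 2.0).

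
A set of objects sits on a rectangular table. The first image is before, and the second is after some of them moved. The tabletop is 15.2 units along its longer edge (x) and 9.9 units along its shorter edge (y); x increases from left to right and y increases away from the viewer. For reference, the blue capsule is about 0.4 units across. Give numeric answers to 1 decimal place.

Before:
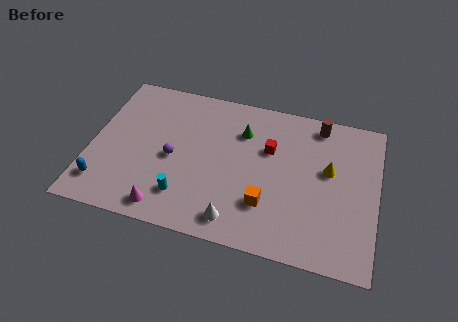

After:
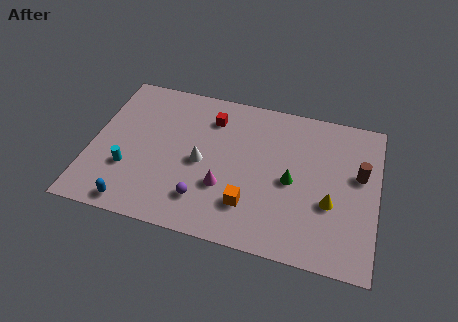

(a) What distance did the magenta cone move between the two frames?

3.6

The magenta cone moved from about (4.3, 1.2) to (7.2, 3.3), a distance of √(2.9² + 2.1²) ≈ 3.6.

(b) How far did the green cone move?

3.8

The green cone was near (7.9, 7.2) before and (10.7, 4.6) after, so it travelled √(2.8² + 2.6²) ≈ 3.8 units.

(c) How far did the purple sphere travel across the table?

2.9

The purple sphere moved from about (4.4, 4.5) to (6.2, 2.2), a distance of √(1.8² + 2.3²) ≈ 2.9.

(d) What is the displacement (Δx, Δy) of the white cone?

(-2.1, 3.2)

The white cone was at about (8.0, 1.4) and moved to about (5.9, 4.6).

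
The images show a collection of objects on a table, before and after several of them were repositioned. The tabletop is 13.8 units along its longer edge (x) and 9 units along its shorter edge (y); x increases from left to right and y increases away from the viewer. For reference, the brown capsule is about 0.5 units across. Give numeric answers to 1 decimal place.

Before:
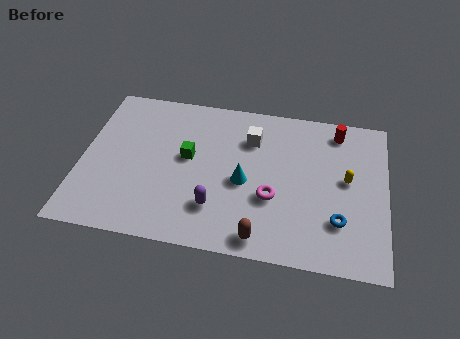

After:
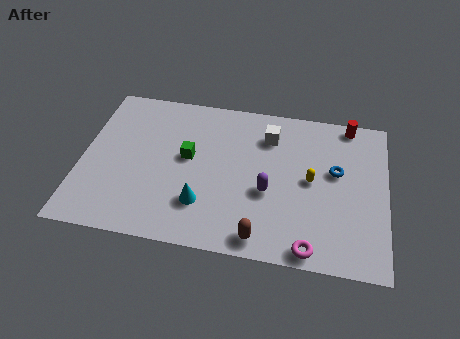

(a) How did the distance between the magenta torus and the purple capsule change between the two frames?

+0.7

They were about 2.7 units apart before and 3.4 after — 0.7 units further apart.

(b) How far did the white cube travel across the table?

0.9

The white cube moved from about (7.6, 6.6) to (8.4, 6.9), a distance of √(0.8² + 0.3²) ≈ 0.9.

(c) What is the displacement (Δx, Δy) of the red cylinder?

(0.5, 0.5)

The red cylinder was at about (11.5, 7.7) and moved to about (12.0, 8.2).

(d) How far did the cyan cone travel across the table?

2.4

From (7.4, 4.0) to (5.6, 2.4), the cyan cone covered √(1.8² + 1.6²) ≈ 2.4 units.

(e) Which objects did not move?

the brown capsule and the green cube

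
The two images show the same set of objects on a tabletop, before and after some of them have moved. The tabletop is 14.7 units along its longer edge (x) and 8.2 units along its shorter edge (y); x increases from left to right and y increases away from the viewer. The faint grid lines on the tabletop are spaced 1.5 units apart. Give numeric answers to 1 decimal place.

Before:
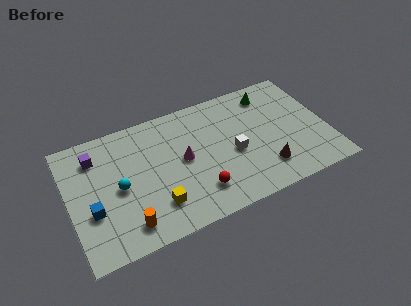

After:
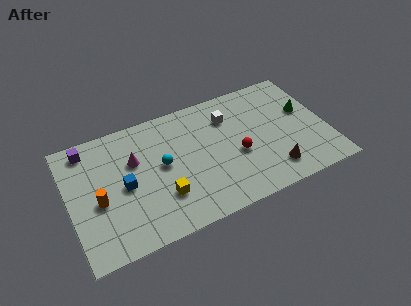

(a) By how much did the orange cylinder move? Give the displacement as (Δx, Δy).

(-1.4, 2.1)

From the two frames, the orange cylinder sits at roughly (3.0, 1.4) before and (1.6, 3.5) after.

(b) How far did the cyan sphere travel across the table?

2.5

From (2.8, 3.9) to (5.3, 4.4), the cyan sphere covered √(2.5² + 0.5²) ≈ 2.5 units.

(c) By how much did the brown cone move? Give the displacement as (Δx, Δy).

(0.4, -0.3)

The brown cone started near (10.9, 1.9) and ended near (11.3, 1.6).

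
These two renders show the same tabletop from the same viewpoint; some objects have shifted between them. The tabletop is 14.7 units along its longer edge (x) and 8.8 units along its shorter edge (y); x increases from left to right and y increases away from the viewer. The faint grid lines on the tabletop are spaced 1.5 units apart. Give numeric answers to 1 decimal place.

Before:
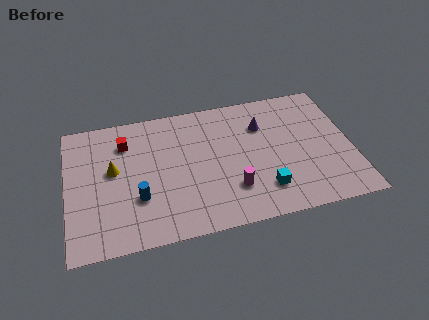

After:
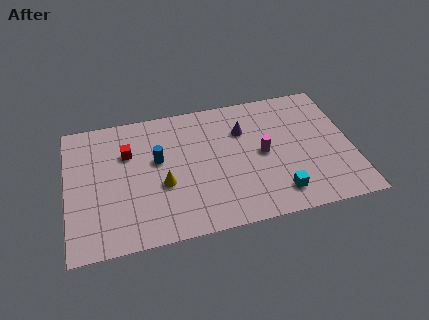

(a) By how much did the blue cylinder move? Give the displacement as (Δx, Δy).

(1.1, 2.3)

From the two frames, the blue cylinder sits at roughly (3.6, 2.9) before and (4.7, 5.2) after.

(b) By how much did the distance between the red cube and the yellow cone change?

+1.2

Before: roughly 1.8 units apart; after: 3.0. That's 1.2 units further apart.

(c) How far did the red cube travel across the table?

0.7

From (3.1, 6.7) to (3.2, 6.0), the red cube covered √(0.1² + 0.7²) ≈ 0.7 units.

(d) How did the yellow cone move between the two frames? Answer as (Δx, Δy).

(2.5, -1.5)

The yellow cone was at about (2.4, 5.0) and moved to about (4.9, 3.5).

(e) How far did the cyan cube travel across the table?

0.8

From (10.0, 2.0) to (10.7, 1.6), the cyan cube covered √(0.7² + 0.4²) ≈ 0.8 units.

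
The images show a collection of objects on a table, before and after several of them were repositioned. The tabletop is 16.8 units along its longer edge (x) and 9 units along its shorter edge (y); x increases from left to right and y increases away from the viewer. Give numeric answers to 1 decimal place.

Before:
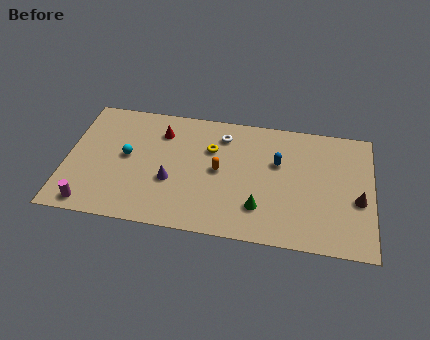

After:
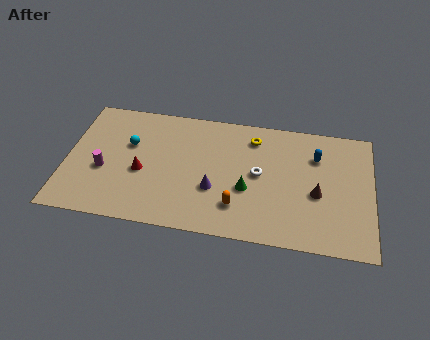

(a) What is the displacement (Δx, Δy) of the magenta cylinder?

(0.6, 2.6)

From the two frames, the magenta cylinder sits at roughly (1.5, 1.0) before and (2.1, 3.6) after.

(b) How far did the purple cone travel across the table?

2.4

From (5.8, 3.4) to (8.2, 3.2), the purple cone covered √(2.4² + 0.2²) ≈ 2.4 units.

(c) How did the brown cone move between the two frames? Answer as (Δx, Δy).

(-2.2, 0.1)

The brown cone started near (16.0, 3.7) and ended near (13.8, 3.8).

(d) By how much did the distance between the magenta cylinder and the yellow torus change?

+0.7

They were about 8.2 units apart before and 8.9 after — 0.7 units further apart.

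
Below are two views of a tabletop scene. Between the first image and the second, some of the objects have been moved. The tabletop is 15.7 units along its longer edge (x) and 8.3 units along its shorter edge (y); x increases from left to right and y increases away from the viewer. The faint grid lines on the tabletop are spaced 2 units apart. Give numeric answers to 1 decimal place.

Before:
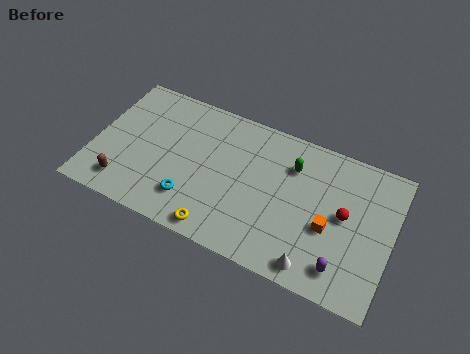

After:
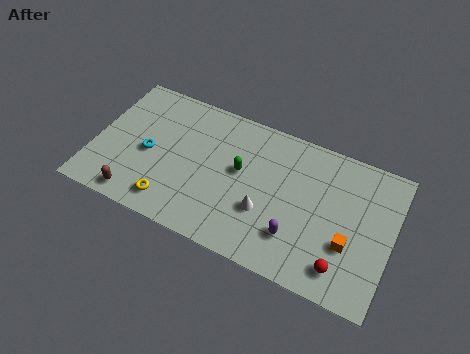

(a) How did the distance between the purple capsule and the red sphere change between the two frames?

-0.3

The distance was about 2.9 in the first image and 2.6 in the second, so they moved 0.3 units closer together.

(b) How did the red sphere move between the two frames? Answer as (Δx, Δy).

(0.2, -2.9)

From the two frames, the red sphere sits at roughly (13.2, 4.4) before and (13.4, 1.5) after.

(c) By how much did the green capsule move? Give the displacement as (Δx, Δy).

(-2.6, -1.4)

The green capsule was at about (10.3, 6.1) and moved to about (7.7, 4.7).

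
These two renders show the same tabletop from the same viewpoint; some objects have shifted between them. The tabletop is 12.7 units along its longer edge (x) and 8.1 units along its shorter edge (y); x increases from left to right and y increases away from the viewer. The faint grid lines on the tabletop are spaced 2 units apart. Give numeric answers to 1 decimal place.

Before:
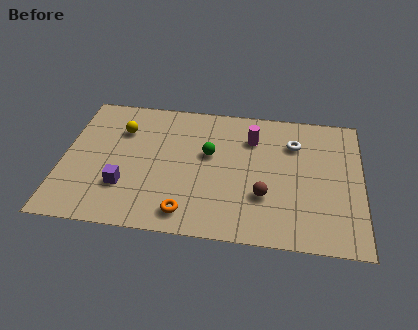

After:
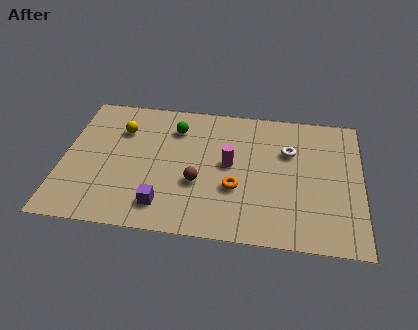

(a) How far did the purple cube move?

1.9

The purple cube moved from about (2.7, 2.4) to (4.4, 1.5), a distance of √(1.7² + 0.9²) ≈ 1.9.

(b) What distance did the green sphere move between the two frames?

2.1

From (6.2, 4.8) to (4.7, 6.2), the green sphere covered √(1.5² + 1.4²) ≈ 2.1 units.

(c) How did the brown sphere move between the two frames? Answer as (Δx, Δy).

(-2.8, 0.4)

From the two frames, the brown sphere sits at roughly (8.6, 2.6) before and (5.8, 3.0) after.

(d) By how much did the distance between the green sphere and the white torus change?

+1.2

The distance was about 3.8 in the first image and 5.0 in the second, so they moved 1.2 units further apart.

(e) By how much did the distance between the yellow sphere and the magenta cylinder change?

-0.7

The distance was about 5.6 in the first image and 4.9 in the second, so they moved 0.7 units closer together.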